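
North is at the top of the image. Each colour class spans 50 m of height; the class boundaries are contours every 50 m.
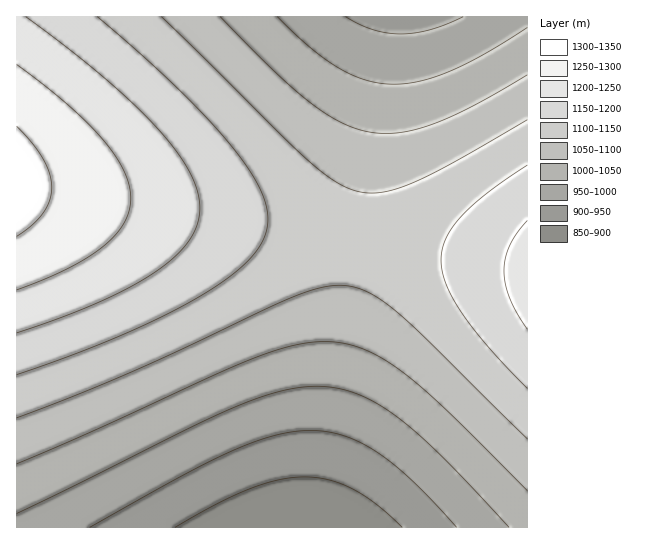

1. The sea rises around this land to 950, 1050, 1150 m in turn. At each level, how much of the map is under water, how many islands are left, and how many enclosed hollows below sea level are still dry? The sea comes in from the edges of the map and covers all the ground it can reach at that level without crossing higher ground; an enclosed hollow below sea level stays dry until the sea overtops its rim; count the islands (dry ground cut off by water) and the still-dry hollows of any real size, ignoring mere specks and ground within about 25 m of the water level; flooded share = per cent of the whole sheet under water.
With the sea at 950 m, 9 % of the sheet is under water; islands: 0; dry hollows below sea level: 0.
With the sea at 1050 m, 35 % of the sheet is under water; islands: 0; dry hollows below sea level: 0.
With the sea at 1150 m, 71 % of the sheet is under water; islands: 0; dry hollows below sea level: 0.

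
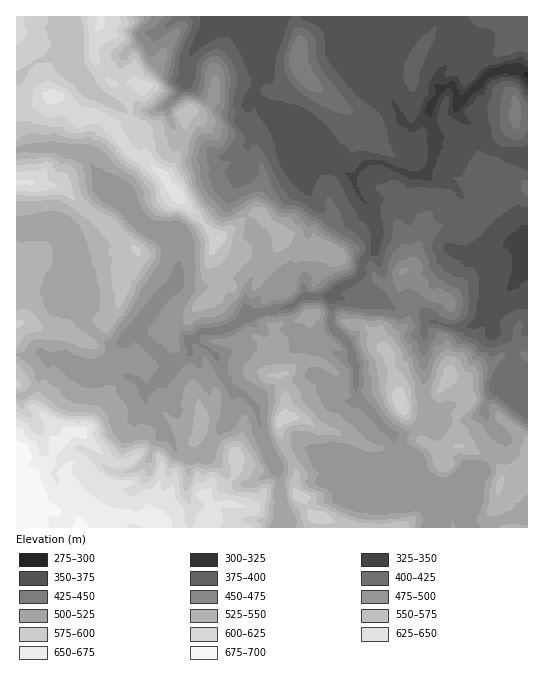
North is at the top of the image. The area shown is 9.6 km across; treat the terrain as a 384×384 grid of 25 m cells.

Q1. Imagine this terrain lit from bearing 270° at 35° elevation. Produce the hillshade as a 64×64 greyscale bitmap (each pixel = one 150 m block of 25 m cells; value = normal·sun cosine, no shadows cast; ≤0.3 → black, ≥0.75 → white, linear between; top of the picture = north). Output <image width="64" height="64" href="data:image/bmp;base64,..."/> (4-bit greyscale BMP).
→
<image width="64" height="64" href="data:image/bmp;base64,Qk12CAAAAAAAAHYAAAAoAAAAQAAAAEAAAAABAAQAAAAAAAAIAAATCwAAEwsAABAAAAAAAAAAAAAAABEREQAiIiIAMzMzAERERABVVVUAZmZmAHd3dwCIiIgAmZmZAKqqqgC7u7sAzMzMAN3d3QDu7u4A////AJmYiaqYiImaqYd4uod4h0NpzcqZl3iJqWRHmpiruqmYiImYmpmIiZmpiGi6h3iHU0neynZWeImZmGeamKzKmIiImZiKqIiZmpmIZ6uYmZcxS92nZGeJmZmZmJmZrNuYiImYeJqHiJiamYdpyoiYh1JM+2RGeZmZmZmZmZmr3ZiImZd5qYiIiJqpllvaZneJg07oVVaJmZmZmZmZmavtmIiZhnqYiZiId6qXStqGZnmmbcVGiJmZmZmZmpmZm96omJl2ipiYdXmXrJdIuoeYZmadx1Z4mZmZmZmruHiazsmZiId5mIZYl2islleYmspmRJ7HV4mZmZmZqrzJVYnNuqqHeYipZpmJc5xTaJq92mQ2vaZ4iZmZmZmavclmiaqavHZpl3iJhVm2Z0Wqmc7ZQ0ncdoiJmaqYeavMuYiIiIrMdmm4eJhDR6lmebuIrMhUa+pnmZmaqYiKvMqaqXZ4msxWi7qZdBJYmYebu6d5unWO6GiqmZh3iIrMqJu4d3ibu1WMuplzAmiZiKurt1erhq/naKmId4h4rLmZrLh3eLt1Z7yWeHQleImKuqy4ZpuWv/p3ZXiIh3vdpmmruGaLpjKbx0V4h3eIiJupvLhmioe/+3ZWeIh3rv6DWKu5U5xiR8uFV4iZiIiIqpq8qHd5ib7rdneIh4ve/WJZqaqDV0WJqpd3iJmYiHeqmruYh2iqvdp2d4iHnd77U3u5iYMEeJlmiHh4mZmId5qru4iWeru8ynd4iYWd7tpjfMmIcgSJmGVoiHiJmYiJiKu6iIesu8uYZ4mZhJ7tyWRs64diBImZZWiYiJmZmZqHi8qJeMy8y6hVial0nt25VGzshmQkeZlWeIiZmZmZmYd5upl5y7uqmYeJl1W/7adTbOyFVUV4qneImaqpiImZd5mJuXrLu6qYmZh2aN/clURs64ZEaJiqVnmZq6hmeZiKuWeZu6qrqpiJmIho79t0M2zadkRpqqpmiZqqhmZomaqoV7uqqrqqmImZhWz+yWM1e8lUZnm7qXeJmZhpp0aKqqh3eJm8uqqYmZhFzcy4ZUR7p1Z4ibyoh3eJh5u4RXmqqqhnh3m8ypmaljr8qZhWdUeZh3mZu6iIZ4mIq7pkWJqqy4iHVHu6qrumOdl3h2iXaLuFVoq7qZh3iYiru5RGiqrNuYdTapeJzbYnqHiZm6iKu4RFeaqpmIiImau7pjV5qr3bhmRqqYZYl2iqqqq7mKqpdEV4maqIiIiZq7y3RHiZrNyodXmKqESHV7uqmruZqZhlVniZmYiIiJmrvLhUaIms3LmHeYipZqhDabuqu6mHd3dmeJmZmYiIiau8uXRGiazcqIh4mJl3qnVUa7rNmHZniHd4mZmZmIiJq7u6hUV4rO2oh3iZiYiaqGIpqu2nZWeIiIiZmZmYiIq7u7qnQ1is7qeIh5mImZmqcQab3KllV4iIiZmZmZmImru7u6dDWKzvt3iHipeJqqlSI3zbqXVXiIiZmZmZmYiau7u6hUV4nO/XVoibuGiahkREa9uphmiZiIiZmZmZiZq7u6dEaJms/8dFeJu5ZohUVmZ725qXeJmIeImZmZmZmru6c0eZmb38h3Z5qpdmdUZ3d4vbmqiImZh3iJmZmZmru6dEebqZzbZGmZqod2VVaHd3nMqaqYmZmYd4mZmZmry4ZVac3bm6UiWcy5VGdEeZd3esuaqpiJmZmHeJmYiaunRWib3u25QBRpvLdDV2ebl3eLuqqpmYiZqqmJqpiIqWRGiavf/bYAJWirp1VnebqHaKuqqZmZiJqqqaqpmIiGQ1iZrN79kwA1eJqpZWeKuodpuqmZmZmZqqqZqrmYd3ZUaJq87utiAUZ4iallaJqqh3q6mYeJq6qaqqqqqpl2d1R5q8zutzIjVniJumV4mamHiaqXeZisqZqqqZiJmpZnZoq83cpmUyRWiIipVomZmImoiZq6lou6mqqYiImZl3eJq87rl1aFM1Z5mJhniZmIqqiZqpmXesqqmZiIiImZmZqr3siHV4dDWHV5mHiJmJqqqZqYiZdqyqmZmZmHiZmpmavch5hniFR4ZFeIeJmJqqqqqYiJl2rLqZmrqYiZmauYq8lnmGaKdnZERph4mJqqqqqZh4iYesqYmsy5eZqpq6map2iXZZyGdTFImIiZqqqqqZh3eJicuIq7zcl5qqmaqoh3iGVo3YZSE1eIiZmaqqqZh3d6hpyXrLvNyXqrqZmIh3mYVDjtpTMzR5iamaq6qYd4h5uVfJa8u8zJary6hmeImqmFEYyViUFHmamaq7qHd4iIq5VbpozLzMhKvLl1aJq6mpYwBIvbQkeaqau7qHZ4iIqql1eZib3ctRq7qHeJrLmalwAErutTRomqvMqGZniJqqqXV5rHfNuUGaqYiJq7mKliACWu+2NGiavduGZniImqqpdoqrhGqoZZmpiIm7qImTFEFJ7rZFeJrO2mVniZmaqqmHebqXZniriJmZmsuGaZEoYTjNplZ5ms7YVWiZmZmaqoiJmqmYd4qYiImay3ZXclpzJqyoZ4mZvtlVaJmZmZqqmImZqqqpiYiIiZrch2MTepUkiqmImZmt6mVomZmZmaqpiZmZqqqZd3iJit2YYQN5uTNpmZmZmazaZniZmZmZmqmZmZmqqphmeJmK7ZdSAWeac1iZmZmZm8l3iZmZmZmZqpmZmpmqmHeIiIvtp2UhNWeGWJmZmZmaqIiZmZmZmZmqmZmqqZmY"/>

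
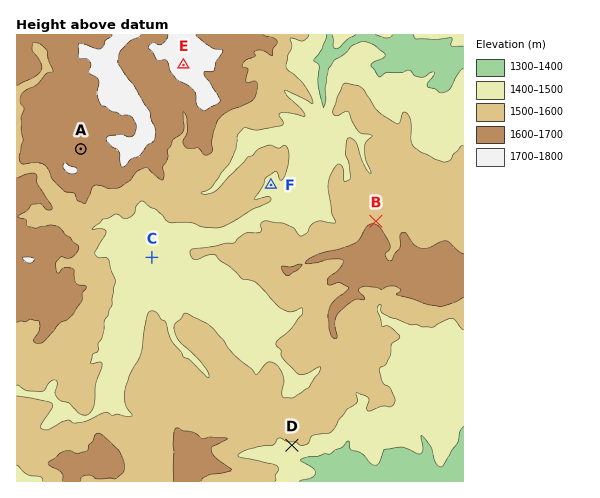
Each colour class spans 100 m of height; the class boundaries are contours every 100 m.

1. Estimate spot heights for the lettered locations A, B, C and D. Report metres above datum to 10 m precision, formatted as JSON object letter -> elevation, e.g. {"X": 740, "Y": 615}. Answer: {"A": 1660, "B": 1580, "C": 1460, "D": 1480}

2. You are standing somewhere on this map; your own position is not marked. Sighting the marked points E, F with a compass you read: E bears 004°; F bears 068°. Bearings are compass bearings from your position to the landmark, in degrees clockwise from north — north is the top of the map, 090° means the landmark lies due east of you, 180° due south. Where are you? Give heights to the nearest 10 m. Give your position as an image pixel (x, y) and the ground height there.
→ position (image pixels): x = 172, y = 225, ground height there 1500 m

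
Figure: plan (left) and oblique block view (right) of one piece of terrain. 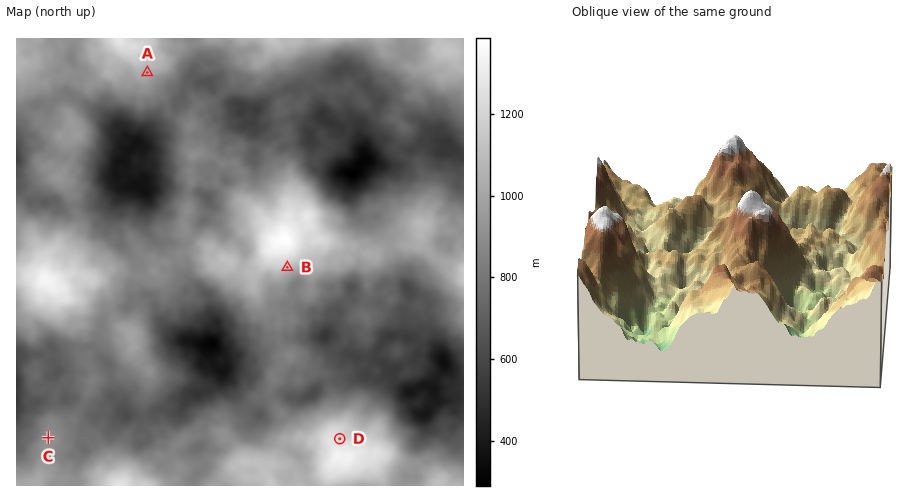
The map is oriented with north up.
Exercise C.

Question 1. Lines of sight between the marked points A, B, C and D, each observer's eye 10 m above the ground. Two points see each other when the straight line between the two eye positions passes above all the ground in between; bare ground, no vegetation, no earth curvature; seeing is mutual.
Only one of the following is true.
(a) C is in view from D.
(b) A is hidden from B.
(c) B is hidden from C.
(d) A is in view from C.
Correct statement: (b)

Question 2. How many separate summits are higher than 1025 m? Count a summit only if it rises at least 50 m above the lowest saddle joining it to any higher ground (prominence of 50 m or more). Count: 6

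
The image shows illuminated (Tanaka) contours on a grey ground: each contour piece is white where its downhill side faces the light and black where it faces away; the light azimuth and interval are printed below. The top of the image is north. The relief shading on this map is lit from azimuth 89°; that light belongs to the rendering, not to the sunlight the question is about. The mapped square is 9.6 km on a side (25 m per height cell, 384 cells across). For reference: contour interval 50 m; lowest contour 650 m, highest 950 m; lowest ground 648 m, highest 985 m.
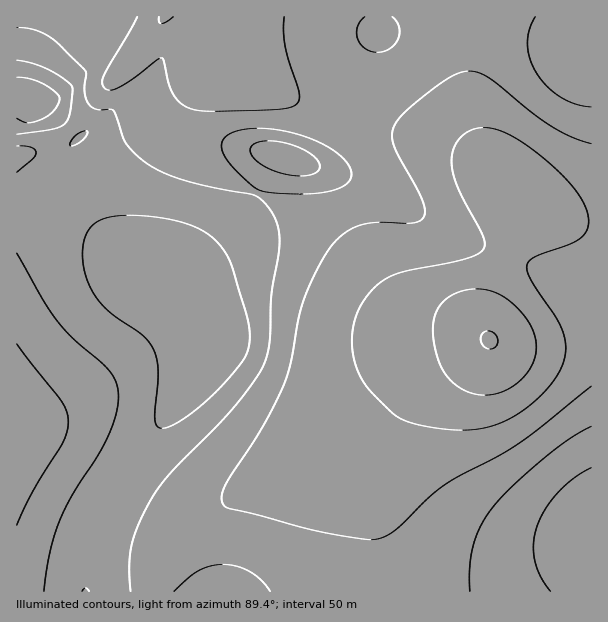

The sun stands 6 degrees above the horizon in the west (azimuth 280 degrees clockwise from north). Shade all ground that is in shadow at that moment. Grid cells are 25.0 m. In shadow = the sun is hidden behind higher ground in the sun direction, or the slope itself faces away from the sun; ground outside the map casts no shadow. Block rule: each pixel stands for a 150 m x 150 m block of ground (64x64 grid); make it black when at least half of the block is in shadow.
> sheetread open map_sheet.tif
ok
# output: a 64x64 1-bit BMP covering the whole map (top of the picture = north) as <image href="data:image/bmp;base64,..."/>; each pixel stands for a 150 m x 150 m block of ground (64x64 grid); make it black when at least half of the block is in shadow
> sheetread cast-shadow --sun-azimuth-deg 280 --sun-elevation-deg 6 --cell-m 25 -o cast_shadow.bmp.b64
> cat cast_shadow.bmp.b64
<image width="64" height="64" href="data:image/bmp;base64,Qk0+AgAAAAAAAD4AAAAoAAAAQAAAAEAAAAABAAEAAAAAAAACAAATCwAAEwsAAAIAAAAAAAAA////AAAAAAAAAAAAAAAAAAAAAAAAAAAAAAAAAAAAAAAAAAAAAAAAAAAAAAAAAAAAAAAAAAAAAAAAAAAAAAAAAAAAAAAAAAAAAAAAAAAAAAAAAAAAAAAAAAAAAAAAAAAAAAAAAAAAAAAAAAAAAAAAAAAAAAAAAAAAAAAAAAAAAAAAAAAAAAAAAAAAAAAAAAAAAAAAAAAAAAAAAAAAAAAAAAAAAAAAAAAAAAADwAAAAAAAAAHwAAAAAAAAAfwAAAAAAAAB/wAAAAAAAAD/wAAAAAAAAP/gAAAAAAAA/+AAAAAAAAD/4AAAAAAAAH/AAAAAAAAAf4AAAAAAAAB/AAAAAAAAAD4AAAAAAAAAAAAAAAAAAAAAAAAAAAAAAAAAAAAAAAAAAAAAAAAAAAAAAAAAAAAAAAAAAAAAAAAAAAAAAAAAAAAAAAAAAAAAAAAAAAAAAAAAAAAAAAAAAAAAAAAAAAAAAAAAAAAAAAAAAAAAAAAAAAAAAAAAAAAAAAAAAAAAAAAAAAAAAAAAAAAAAAAAAAAAAAAAAAAAAAAAAAAAAABwQAAAAAAAAD/wAAAAAAAAH/AAAAAAAAAP8AAAAAAAAAfwAAAAAAAAA/AAAAAAAAAB8AAAAAAAAAB4AAAAAAAAADwAAAAAAAAAHgAAAAAAAAAeAAAAAAAAAA8AAAAAAAAABwAAAAAAAA=="/>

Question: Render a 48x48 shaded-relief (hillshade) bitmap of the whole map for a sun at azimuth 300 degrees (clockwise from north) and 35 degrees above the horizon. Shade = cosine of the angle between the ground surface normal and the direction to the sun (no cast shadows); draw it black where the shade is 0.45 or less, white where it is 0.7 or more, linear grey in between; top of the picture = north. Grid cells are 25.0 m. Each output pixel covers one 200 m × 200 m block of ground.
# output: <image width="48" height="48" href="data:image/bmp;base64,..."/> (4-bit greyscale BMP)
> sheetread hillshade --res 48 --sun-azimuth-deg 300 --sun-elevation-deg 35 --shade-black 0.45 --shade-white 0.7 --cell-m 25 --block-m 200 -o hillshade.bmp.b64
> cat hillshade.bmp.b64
<image width="48" height="48" href="data:image/bmp;base64,Qk32BAAAAAAAAHYAAAAoAAAAMAAAADAAAAABAAQAAAAAAIAEAAATCwAAEwsAABAAAAAAAAAAAAAAABEREQAiIiIAMzMzAERERABVVVUAZmZmAHd3dwCIiIgAmZmZAKqqqgC7u7sAzMzMAN3d3QDu7u4A////ALvMqGREWLvMuYZmZ3iIiIiJmZmZmZiIiLvMqGREV6u7uod3d4iIiIiZmZmZmZmIiLvMuWREVoqrqYh3d4iIiIiZmZmZmZmYiLvMuXUzRXmamYiIiIiIiImZmZqqqpmZiKvMunVDRWeJmYiIiIiIiImZmaqqqqqZmKvMyoZDNFZ4iIiIiIiIiImZmqqqqqqpmavMy5dTNEVneIiIiIiIiImZmqqqu7qqmaq8zKhkM0Vmd3eIiIiIiImZmqqru7uqqZq8zLl1QzRWZ3d3d4iIiImZmqqru7u7qpmrzMqGQzNFVnd3d3eIiImZmqq7u8u7qpmrzMuoZDM0VWZ3d3d4iIiZmaq7vMzLuomavMy5dTMjRFZnd3d3iIiJmaqrvMzMu4iZq8y6hkMiNEVmZ3d3d4iImZqrzMzMu4iJqrzLqGQiIzRWZnd3d3iIiZmrvN3My4iJmqvLuXUyIiNFZmd3d3eIiImrvN3cy4iImaq7updDIRI0VmZ3d3d3eIiavN3cy4iIiZqru6hkIREjRWZnd3d3d3iavN3cy4iIiImaq6l1MRESRVZnd3dmZneJvN3cy4iIiIiZqqmGQhABNFZmd3dmZmeJrM3Mu4iIiIiJmaqXUxABJFVmd3ZmVVZ4q8zMu5iIiIiIiZmYZCEBI0VmZ3ZlVVVom7y7qpmYiIiIiJmZdTERI0VWZmZlVEVnmru6qZmZiIiHiImZdkIiI0VWZmZVREVXiaqqmZmZmYiIeIiIdkMiM0RVZmZVRERWiZqZiJmZmZiIh4iIdlQzM0RVZmZVRERWeJmZiJmZmZmIh3d3ZlQzM0RFVmVVRERWeJmZiJmZmZmYiHd3ZlREM0RFVVVVVERWeJmZiJmZmZmYiId3ZlVERERFVVZVVEVWeJmZmJmZmZmZiId3dmVVRERVVWZlVVVWeJmZmZmZmZmZmIh3d2ZlVVVVVmZmVVVWeJmZmYiJmZmZmIiId3ZmVVVVVmZmZVVWeJmZmYiIiIiJmIiIiHd2ZlVVVmZmZVVWeJmZmYiIiIiIiIiIiId2ZVRFVmZmZVVWeJmZmZiIiIiIiIiIiIh2VEM0RWZmVVVWeImZiLqId3d3iIiIiIh2QzM0RWZmVUVWeIiIiN2od3d3d4iImZmHZUNEVmZmVUVWd4iIh5vKZVZnd3iJqruph2VmZmZlVVVWd4iIdyR6lURWd3iavM3LmId3d3ZlVVVWd4iHdwAUeFRWZ3iavMzLqZiId2ZlVVVmd4h3dkEAJoZWZ3iJqru6qZiId2ZlVVVmd4h3ZnYgAnqGZneImZmZmYiHd2ZVVVZneIiHZohiADnJdmd3iIiYiIiHdmZVVVZniIiHdph2MAWslmZ3d4iIiIiHdmVVVWZ3iZmId5mHZBFayWZ3d4iIiIiId2VVVWZ4iZmYh5mHd0AWvId3d4iIiZmIh2VVVWd4maqZiJiHd2QBfMh3d4iImZmZh3ZVVmd4mqqpmIiHd3ZAKMt3eIiJmZmZmHZmZmeImqqqmYiHd3diBa2XeIiJmZmZmHdmZmeImqqqmQ=="/>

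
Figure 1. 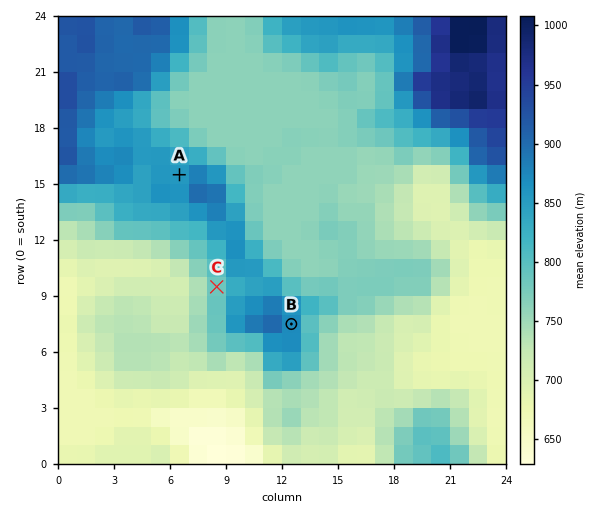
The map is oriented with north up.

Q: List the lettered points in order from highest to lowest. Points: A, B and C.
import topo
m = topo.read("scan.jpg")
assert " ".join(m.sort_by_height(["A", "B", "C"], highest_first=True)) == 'B A C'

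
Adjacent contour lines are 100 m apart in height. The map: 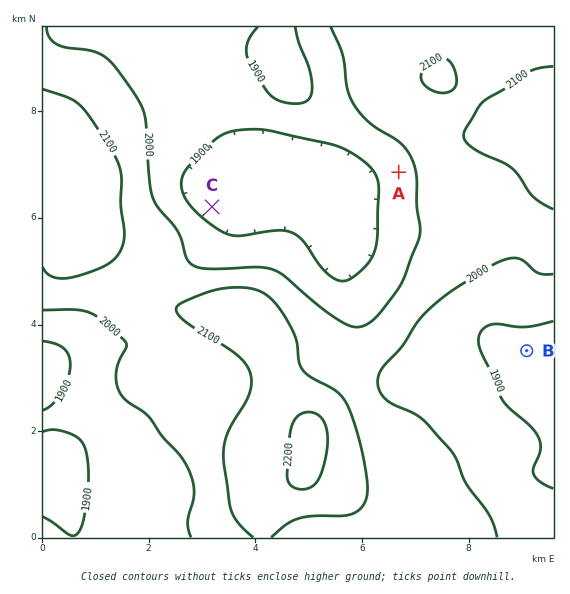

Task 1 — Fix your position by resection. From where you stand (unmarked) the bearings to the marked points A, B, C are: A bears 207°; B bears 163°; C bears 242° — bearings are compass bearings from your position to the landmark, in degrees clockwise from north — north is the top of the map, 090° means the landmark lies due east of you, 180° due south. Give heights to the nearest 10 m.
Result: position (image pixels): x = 445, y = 83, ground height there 2110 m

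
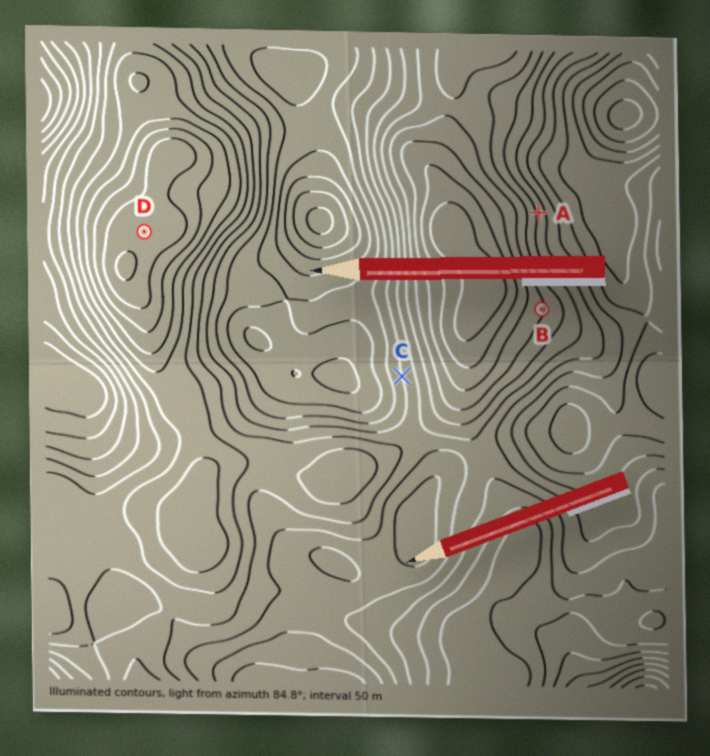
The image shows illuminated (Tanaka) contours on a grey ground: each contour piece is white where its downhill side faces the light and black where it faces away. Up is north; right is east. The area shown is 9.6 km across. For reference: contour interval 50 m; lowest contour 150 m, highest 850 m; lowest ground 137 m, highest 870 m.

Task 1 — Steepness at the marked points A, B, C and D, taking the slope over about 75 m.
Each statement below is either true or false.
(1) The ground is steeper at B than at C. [false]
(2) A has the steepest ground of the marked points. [true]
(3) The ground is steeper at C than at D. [true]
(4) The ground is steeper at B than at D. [true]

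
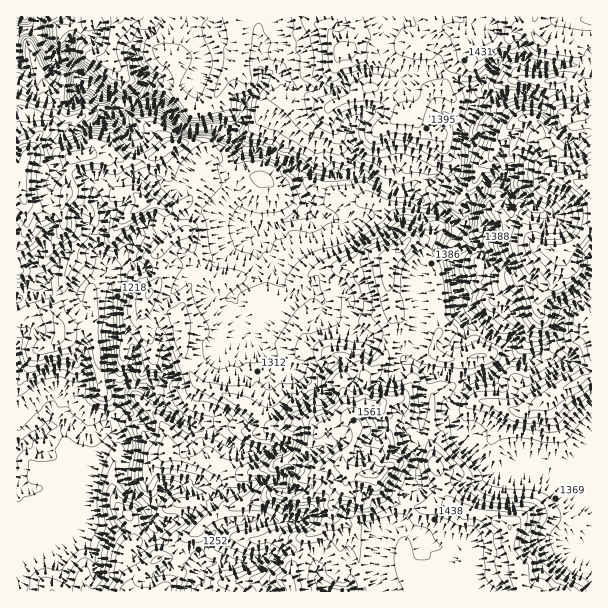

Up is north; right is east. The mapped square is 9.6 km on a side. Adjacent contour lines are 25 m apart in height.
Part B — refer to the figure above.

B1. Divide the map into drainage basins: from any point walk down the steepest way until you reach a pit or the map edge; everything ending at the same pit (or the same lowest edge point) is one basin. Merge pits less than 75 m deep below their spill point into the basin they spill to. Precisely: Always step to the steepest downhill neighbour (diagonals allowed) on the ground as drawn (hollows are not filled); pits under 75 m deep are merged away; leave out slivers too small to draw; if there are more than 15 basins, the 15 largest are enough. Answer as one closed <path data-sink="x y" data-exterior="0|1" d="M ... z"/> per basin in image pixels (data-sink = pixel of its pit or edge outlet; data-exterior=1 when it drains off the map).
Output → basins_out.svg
<path data-sink="17 32" data-exterior="1" d="M591 16l-575 1 0 220 7-1 3-6-2-30 5 5 9 3 21-2 3-2 5-10 3-33 4-4 6-1 13-2 14 4 7 9 1 21 5 6 15 0 8 10 13 0 8 5-1 15 9 15-15 15 5 13 0 8-14 19-2 11 10 7 17 1 7 4 4 42 12 24 8 5 39 15 30 24 24-6 12 0 6 3 5 6 10-6 11 0 11-8 4 10 0 9-6 14-10 15 10 10-6 12-10 12-3 9 1 6 15 10 7 10 6 36 6 23 226-1z"/><path data-sink="17 447" data-exterior="1" d="M93 154l-19 3-4 4-3 33-5 11-24 3-13-5 1 27-3 6-7 3 0 352 274 1 0-22 16-18 1-16 8-4 15-16 2-15 12-15 6-12-10-10 10-15 6-14 0-9-4-10-11 8-11 0-10 6-5-6-6-3-12 0-24 6-30-24-39-15-8-5-12-24-4-42-7-4-17-1-10-7 2-11 14-19 0-8-5-13 15-15-9-15 1-15-8-5-13 0-8-10-15 0-5-6-1-21-7-9z"/><path data-sink="329 591" data-exterior="1" d="M332 508l-2 8-6 8-18 15 0 13-16 18-1 14 2 8 75-1-12-58-7-10-15-10z"/>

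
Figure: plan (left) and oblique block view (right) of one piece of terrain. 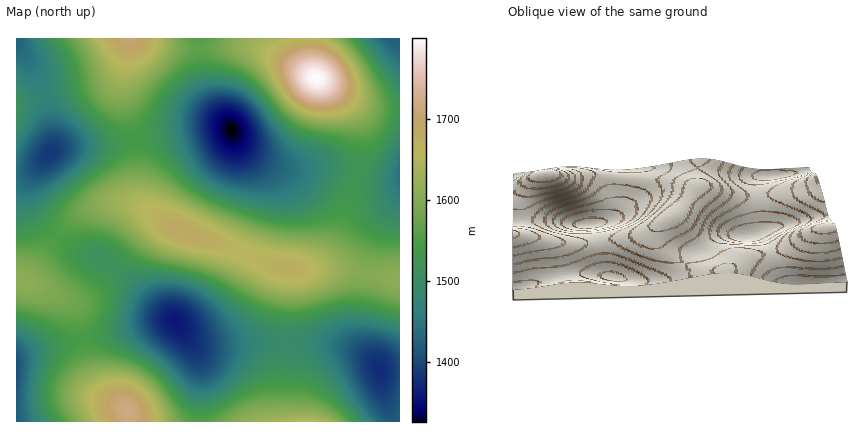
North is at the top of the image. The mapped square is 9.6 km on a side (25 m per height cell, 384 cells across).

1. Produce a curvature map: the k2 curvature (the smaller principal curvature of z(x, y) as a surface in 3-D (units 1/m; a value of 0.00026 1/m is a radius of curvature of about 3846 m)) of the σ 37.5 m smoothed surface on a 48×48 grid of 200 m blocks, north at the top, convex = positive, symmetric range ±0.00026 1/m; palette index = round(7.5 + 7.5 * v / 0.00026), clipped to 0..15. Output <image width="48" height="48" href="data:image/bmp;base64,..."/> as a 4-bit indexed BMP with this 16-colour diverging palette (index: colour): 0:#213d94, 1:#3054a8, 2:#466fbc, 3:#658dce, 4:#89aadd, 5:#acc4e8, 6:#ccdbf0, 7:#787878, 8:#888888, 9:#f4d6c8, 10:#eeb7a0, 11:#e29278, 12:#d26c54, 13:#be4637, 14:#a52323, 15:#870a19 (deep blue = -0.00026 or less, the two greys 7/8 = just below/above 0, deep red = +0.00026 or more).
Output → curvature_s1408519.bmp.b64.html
<image width="48" height="48" href="data:image/bmp;base64,Qk32BAAAAAAAAHYAAAAoAAAAMAAAADAAAAABAAQAAAAAAIAEAAATCwAAEwsAABAAAAAAAAAAlD0hAKhUMAC8b0YAzo1lAN2qiQDoxKwA8NvMAHh4eACIiIgAyNb0AKC37gB4kuIAVGzSADdGvgAjI6UAGQqHAAJGeId4mrzMuWQhEkaJqYZURFVURDIAABNXiYh4mrzcuXQQATaJqpdlRENERDIAACRompiIir3dynQQATV4iHdlRENERDIAADV5qpiIirzdynQgADVmZmZlVEREVEIAADV5qpiIiazMunQgACRFVWZmZVVVVUIQATV4iYh3eJqqmFMQASNEVVZmZmZmZUIQATRWZ3ZmZneIdkIAATM0RVZmZmZmVDIREiM0RERENEVWVDEAAjRERVVmZmZVQyIRIiIiIzIiIiI0QyEAEkVURVVVVVREMiESIiIiIiIhEQESMiEBI1VVRERDMzMyIRESIjIiIzMiERARIhERJFZVRDMyIiIiEREiM0RERFVEMyEREhESNFVUQzIiERESIiI0VGVVZnd3ZUMiIRESNEREMzIiIiIjMzRFZndmd4mZmHVDIRESIzMzMzMzRERFVVVmd4h3d4mqqYZTIRARIjM0RFVWZmZmVVVniIiHd4iamHZDEQAREjNFVneJmZh2VVVniJmId3iJh2QyEBEiIzRWeJmqqql2VVVniZmYd3d3ZUMhERI0REVneImqqqmHZVVniZqZh2ZlQyEREjRWVVZmd4iaqqmHZVVniZmYdlRDIhERI1Z3ZmZmd3iJqpmHZlVmeIh2VDIhEREjRXiId3ZmZneImZiHdmVmeHdlQzIRESNFaJmYh3d2Zmd4iIh3d2ZWZ2ZUQzIiI0VniaqZiHd3ZmZnd3ZmZ3ZVZmVVRERERFVomaqZiId3dmZmZVVVVmVUVVVVVVVVVVVniZmZiId3d2ZVRERFVVVURERVZmd3ZmZniJmIh3d3dlVEMzRFVWVUMyNFZ3iId3d3eIiHd3dmVEMzM0RVZmZUMhI0Z4iIiIiIiHd2ZmZUQzMzNEVWZ3ZlMhATVoiZmZmYiHZlVVRDMzMzRVZnd3dlMgABNXiJmZmZh2ZUREQzIzNEVVZnd3dmQgAAE2d3iIiIdmVEREMzMzREVVVmZmZmQxAAATRFVWZmZVVEREMzMzRERERFVVZlUyAAAAESIzRFVVVVVEMiMzMzMzIjNFVVVEIAAAAAESM0RVVVVTIiIiIiIhERI0VWZWQQAAAAARIzRVZmZTIREREREQAAEjVmdnUxEREREiM0RVZmVTIAAAAAARAAEjVniHUxEjRERERERVVVRDEAAAABEiIhEjV4mWQhEjVmZlVVVVVEMhAAAAASNEVDM0V4mGQhEkV5iHdlVURDIQAAABI0Z4h2VEVoh1MiI0aKqZh2VUQyEAAAASRnmryodVVmdkMiI0aKqph2ZVQyEQAAATaKzv7bl2VVVTIiI1aJmYh2ZVVDIhERETV63//9qGVURCEiNFaIiHd2ZmVUMyIiIiRpzv/+yXZEMhESNFZmZmZnd3ZUQzRDMiNYrf//2oZDIQASNFVVZmZ3iHZUREVVQzNGm+//24UyAAASNEVVVmeJmXVDNFVmZUNFes3cuXUgAAAjRVVmZ4iaqHUyM1Z4dlRFaJqZh2MQAAE0Vnd3iaq7qWQiI0aJmGVEVnd2ZUIAAA=="/>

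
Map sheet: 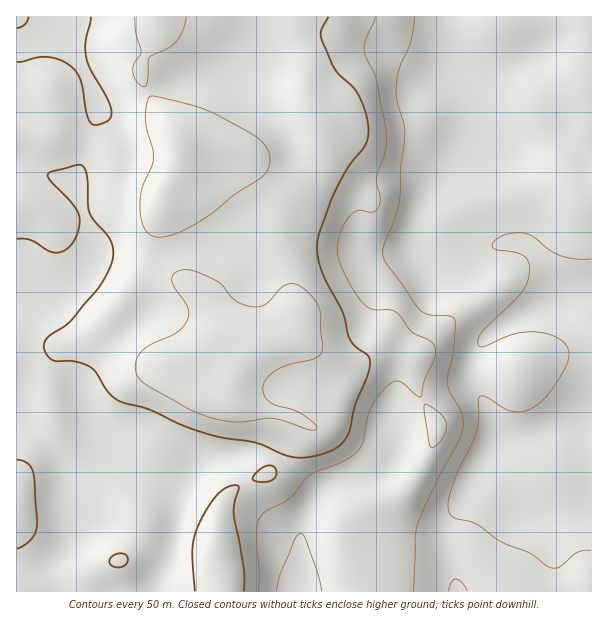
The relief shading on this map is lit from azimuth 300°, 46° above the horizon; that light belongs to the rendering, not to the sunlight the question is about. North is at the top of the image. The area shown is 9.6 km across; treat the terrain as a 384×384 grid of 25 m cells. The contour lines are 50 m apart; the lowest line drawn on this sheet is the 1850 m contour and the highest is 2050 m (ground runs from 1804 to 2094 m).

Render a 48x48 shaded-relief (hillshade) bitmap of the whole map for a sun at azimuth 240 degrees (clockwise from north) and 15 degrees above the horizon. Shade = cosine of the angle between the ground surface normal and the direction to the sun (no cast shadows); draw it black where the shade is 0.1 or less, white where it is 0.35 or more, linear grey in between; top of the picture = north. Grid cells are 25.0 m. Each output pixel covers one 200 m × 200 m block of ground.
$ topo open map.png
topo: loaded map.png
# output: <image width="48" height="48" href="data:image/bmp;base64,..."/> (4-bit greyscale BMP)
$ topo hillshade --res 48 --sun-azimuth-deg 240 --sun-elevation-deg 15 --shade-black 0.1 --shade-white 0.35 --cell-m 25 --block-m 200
<image width="48" height="48" href="data:image/bmp;base64,Qk32BAAAAAAAAHYAAAAoAAAAMAAAADAAAAABAAQAAAAAAIAEAAATCwAAEwsAABAAAAAAAAAAAAAAABEREQAiIiIAMzMzAERERABVVVUAZmZmAHd3dwCIiIgAmZmZAKqqqgC7u7sAzMzMAN3d3QDu7u4A////AIiImZq6ms3tyUAEis3cqZhlV5u7qZmaqoiImqu5ib3uyEAEis3cqYhlV6u6mYiaqoh4mruoeK3+xzAVis7bmYh1V6upiIiKqph4mqqYiK3+tiAmis7amYhlWKqYd3iJmZh3iaqqqIvupRFGis7KmZhlWJmGZ4iZmIZWiavMp3ndlSNXis3KmZl1V4h2eImZiGVXmrzLhmnNpkWJmbzKqqmFRnd3iZmZmFRXq7u5dmm8uHiqmKu6qqqFRGiImaqqmVVYq6qYd4m8uZq6h4q6maqWRFeZmqqqmWVoqpmImZqrupqpd5q6qZqoU0eJmqqpmWZomZmaqqqquqqpmru6qZqqdDWJqqqZiGZ4mZmru6mrzMzLzdyoiIm7lTRpqqmYiHiZmJq7uqrO7u7u7tuFVnm8tzJYqqmYd5mqiKvMu87//+7d3LljJHnNxyA4q6mIiKu5ibzc3v///cu7qYdjJHrdpQA5zLmIiby5is7u///9y6iIiHd1NIvcgwBb7bmImcy5m9////26qod4iIiGVXvKUQOd7KiImcy6rO/+7cqqqoeImZmHZXq5Uia925d4mbu6vN7ty6maqpiZqqmHZnm5Uzesuod3mbu7vMzcupmaqqmaqqh1ZniYUyWaqYdniaq7u7u7qZmqqqqZqYZEV3d3QiR5mXZniZmqu7uqqaqqqZmZmXUzV3ZUQzV5mHd3iZmau7qZqru6qYiJmXUyRnUyRWZ4iId4iZmau7qpq8y6mIiaqWMRNXUSV4iIiIiJmZqqq7u6rMy6mIiaqFEBNnQSaIiIiIiZmaqqqrzLu8upiImqlzECRmQkeZiZh3iaqqqqqqvMu6qYiImqljESVmM2iZmZiHiru6q6qqvdyqmYiZmqhjEjZ1RYmZmZmImru7u6mavey6mZmZqphkIleGRpqpmZmZq7u7u6maze26qZmaqphlQ2mWV5qpmZqqu8zLupibzu7LqZmaqph2VHqmRpqpmqqrvNzKqYibze7bmZmZqqmHZXqmNYqqqqq7zdzJiHirzN7amZmZqqmHZXmVJHmqqqq7zdy4d4mry97amJmZqpmHdmh0I2iZmZqrvLqYiZq7u73bqYmaqYiIh2dkNGiZmZqru6iKqqqrur3tuYmqqHaJmHdkNXiZmZqruph7y6mqqb7/uYmqllabqYdjJXiJmaqrupiMu5iJms//uImHVEe8uYdRFXiJmaqrupqqqYeJm+/9l3ZUNGrcqHYwFYh4maq7uqu5mYeJrP/qdVQzV6zbh2UgFXd3maq8uqu5qoeJvf63VERGeb3JdmQQFXd4mau7uqu6qYeKzvyGVVZ4mryoZmQQJnd4mqu7qquqqXeL3+p2d4iZqruoZlMRNneJmqq7qruqmIic79l3iZmZqquoZVMjVneJqqqqqrupmYms7bqZmZmZmquoZVRFd2eaq7uqq7u5mZq83Lu6mZmZmqqYdmVnh2eavMuqq8u5mZq8zMy5iIiImaqYiHZ4dmeazMuqq7u5mZqrzdy5iIiIiaqpmHZ4dVebzMuqqruw=="/>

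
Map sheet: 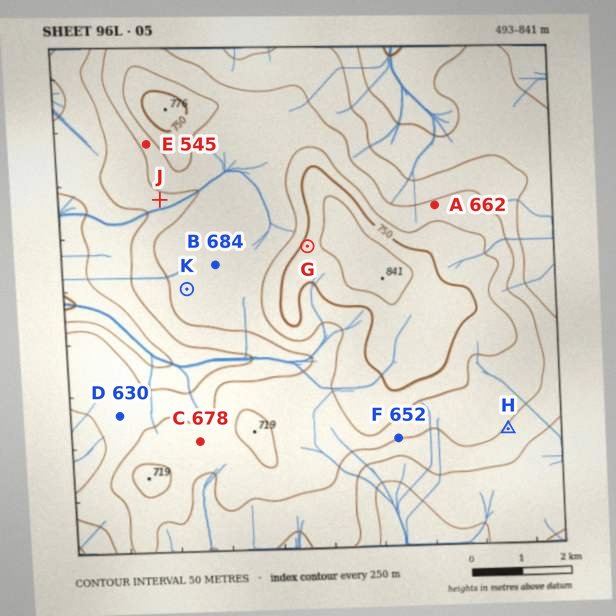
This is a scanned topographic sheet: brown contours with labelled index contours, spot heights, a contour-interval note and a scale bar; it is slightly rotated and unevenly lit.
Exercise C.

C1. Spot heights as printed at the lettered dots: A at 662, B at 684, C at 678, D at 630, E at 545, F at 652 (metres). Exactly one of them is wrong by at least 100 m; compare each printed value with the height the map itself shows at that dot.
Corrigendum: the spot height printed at E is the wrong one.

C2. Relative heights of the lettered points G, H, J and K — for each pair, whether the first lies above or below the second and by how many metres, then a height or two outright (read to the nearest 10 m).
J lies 140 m below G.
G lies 130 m above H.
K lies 100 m below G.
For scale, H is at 640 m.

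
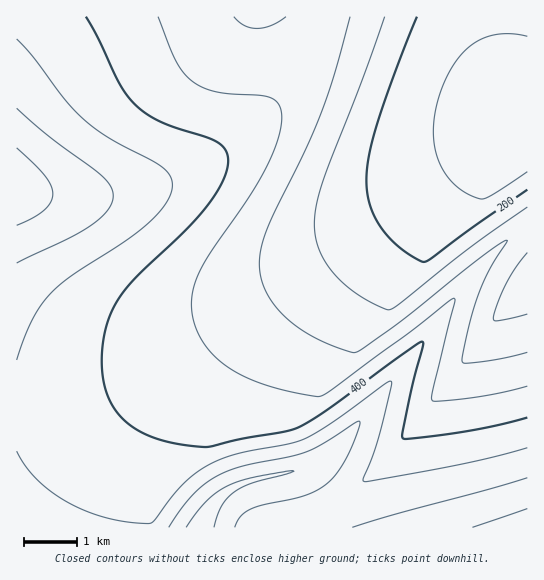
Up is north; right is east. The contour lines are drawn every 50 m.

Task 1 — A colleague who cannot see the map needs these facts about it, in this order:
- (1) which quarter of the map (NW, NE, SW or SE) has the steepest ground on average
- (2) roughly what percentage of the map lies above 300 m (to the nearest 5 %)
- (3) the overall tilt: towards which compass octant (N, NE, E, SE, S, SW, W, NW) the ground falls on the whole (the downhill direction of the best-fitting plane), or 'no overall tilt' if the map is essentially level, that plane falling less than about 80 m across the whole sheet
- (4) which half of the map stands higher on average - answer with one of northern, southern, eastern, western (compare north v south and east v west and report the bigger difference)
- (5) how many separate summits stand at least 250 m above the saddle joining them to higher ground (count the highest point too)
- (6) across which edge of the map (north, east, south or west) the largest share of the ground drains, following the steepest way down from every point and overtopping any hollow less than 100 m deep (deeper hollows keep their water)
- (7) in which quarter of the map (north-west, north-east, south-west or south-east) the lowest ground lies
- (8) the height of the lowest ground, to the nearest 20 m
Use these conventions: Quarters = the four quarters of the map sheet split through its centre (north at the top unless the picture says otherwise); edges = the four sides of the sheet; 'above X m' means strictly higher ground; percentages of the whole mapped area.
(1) Slopes are steepest in the south-east quarter.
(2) About 75 % of the map lies above 300 m.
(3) On the whole the ground falls towards the north-east.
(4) On average the western half of the map is the higher ground.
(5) Counting only tops that stand 250 m proud, the map has 1 summit.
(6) The largest share of the runoff leaves by the eastern edge.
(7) The lowest point lies in the north-east quarter of the map.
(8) About 140 m is the lowest elevation on the sheet.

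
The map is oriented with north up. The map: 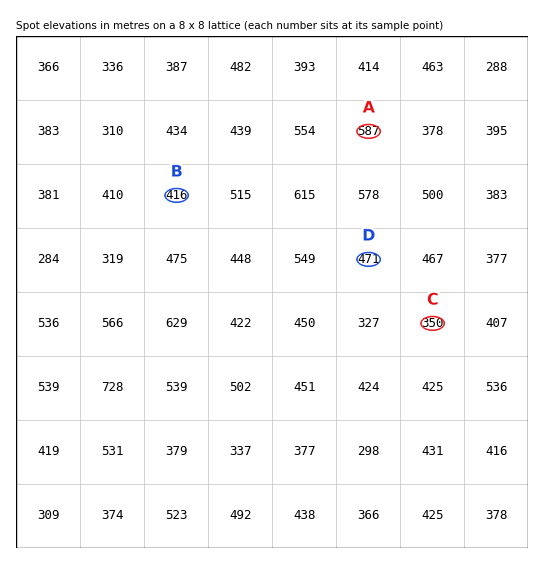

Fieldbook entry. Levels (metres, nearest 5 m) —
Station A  585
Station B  415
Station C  350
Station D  470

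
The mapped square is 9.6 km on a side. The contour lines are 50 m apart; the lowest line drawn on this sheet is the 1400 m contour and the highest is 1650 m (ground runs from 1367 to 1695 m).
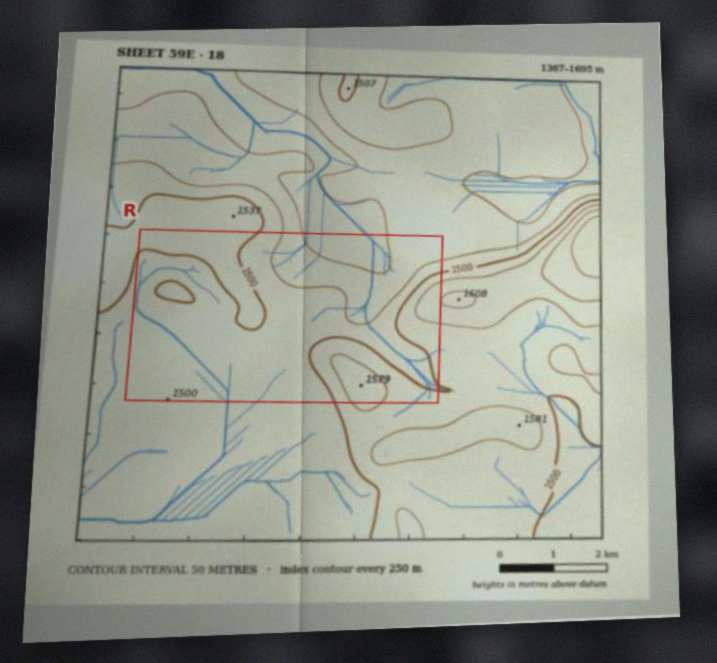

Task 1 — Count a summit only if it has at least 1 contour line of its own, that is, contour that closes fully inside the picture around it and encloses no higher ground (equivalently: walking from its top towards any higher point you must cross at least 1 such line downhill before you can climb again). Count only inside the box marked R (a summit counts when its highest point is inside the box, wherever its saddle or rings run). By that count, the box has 1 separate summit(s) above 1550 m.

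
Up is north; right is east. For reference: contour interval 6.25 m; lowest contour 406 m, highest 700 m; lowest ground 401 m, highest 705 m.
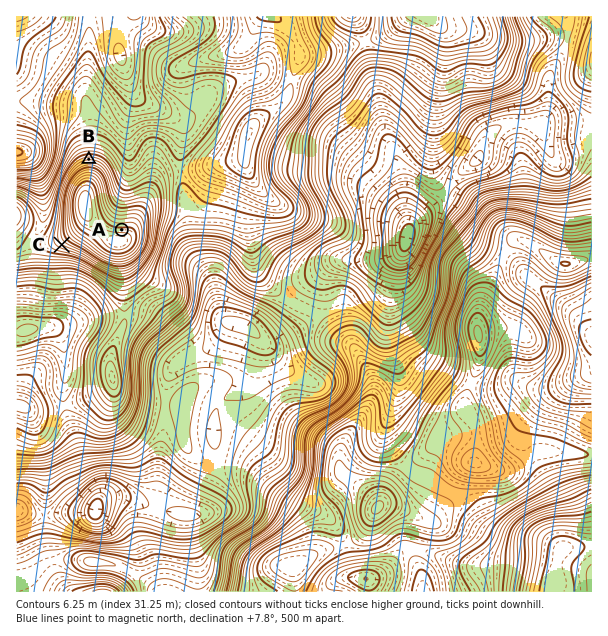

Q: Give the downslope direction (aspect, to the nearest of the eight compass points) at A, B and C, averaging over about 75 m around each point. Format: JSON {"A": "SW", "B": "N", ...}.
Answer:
{"A": "N", "B": "N", "C": "SW"}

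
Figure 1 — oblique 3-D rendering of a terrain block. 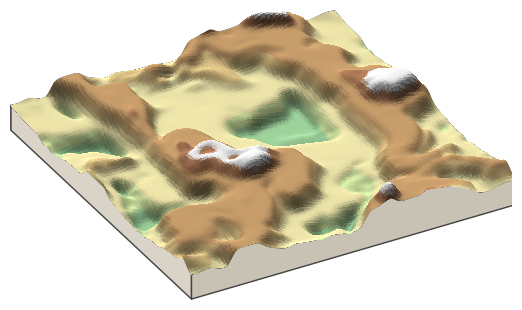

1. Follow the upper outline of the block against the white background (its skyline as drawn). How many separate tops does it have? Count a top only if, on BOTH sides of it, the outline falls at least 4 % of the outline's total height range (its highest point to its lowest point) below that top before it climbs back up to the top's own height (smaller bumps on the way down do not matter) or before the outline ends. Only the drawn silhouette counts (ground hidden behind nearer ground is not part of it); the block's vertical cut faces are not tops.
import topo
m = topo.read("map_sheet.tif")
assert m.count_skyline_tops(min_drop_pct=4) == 2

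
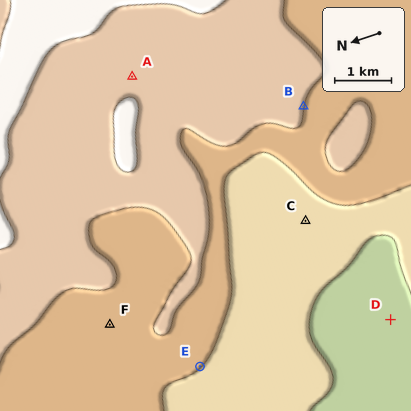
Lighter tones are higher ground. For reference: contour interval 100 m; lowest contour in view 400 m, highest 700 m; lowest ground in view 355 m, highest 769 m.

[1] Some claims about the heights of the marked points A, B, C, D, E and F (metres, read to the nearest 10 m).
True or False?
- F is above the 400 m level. True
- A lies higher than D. True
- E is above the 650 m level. False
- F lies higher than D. True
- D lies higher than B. False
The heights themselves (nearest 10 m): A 660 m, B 600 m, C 440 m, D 380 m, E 500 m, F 560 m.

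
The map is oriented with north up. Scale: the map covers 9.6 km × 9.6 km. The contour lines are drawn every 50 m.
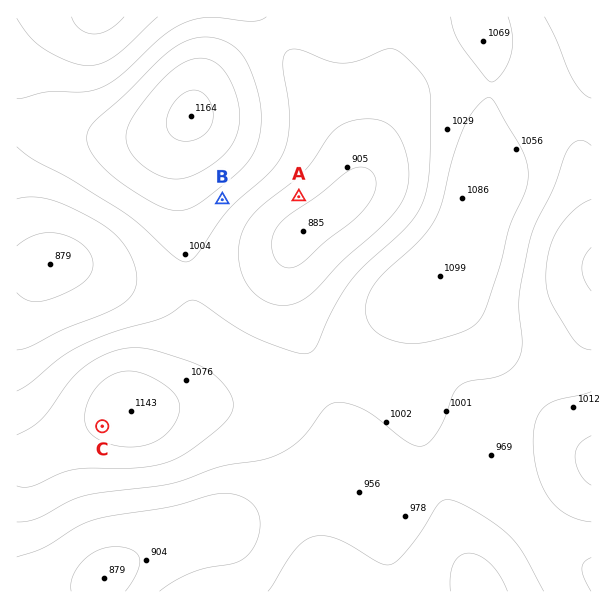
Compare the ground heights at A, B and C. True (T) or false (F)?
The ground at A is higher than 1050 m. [F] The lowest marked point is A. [T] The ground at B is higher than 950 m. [T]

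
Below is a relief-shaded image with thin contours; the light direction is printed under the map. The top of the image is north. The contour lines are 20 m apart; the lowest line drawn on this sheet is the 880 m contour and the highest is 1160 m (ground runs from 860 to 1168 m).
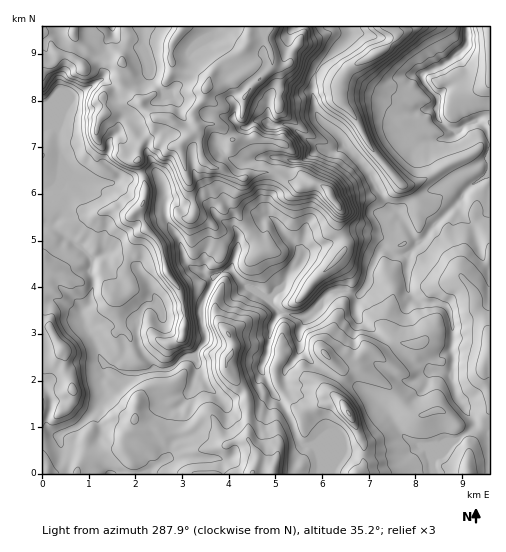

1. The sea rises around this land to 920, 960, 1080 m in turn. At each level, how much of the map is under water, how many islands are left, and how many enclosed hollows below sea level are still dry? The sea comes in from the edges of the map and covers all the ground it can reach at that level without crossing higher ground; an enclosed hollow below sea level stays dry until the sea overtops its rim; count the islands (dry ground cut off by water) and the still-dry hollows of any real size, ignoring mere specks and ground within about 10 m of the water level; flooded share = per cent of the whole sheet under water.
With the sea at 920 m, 8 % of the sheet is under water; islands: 0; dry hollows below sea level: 0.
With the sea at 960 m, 20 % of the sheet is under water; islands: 0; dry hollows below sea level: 0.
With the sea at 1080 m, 83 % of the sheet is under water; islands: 2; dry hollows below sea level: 0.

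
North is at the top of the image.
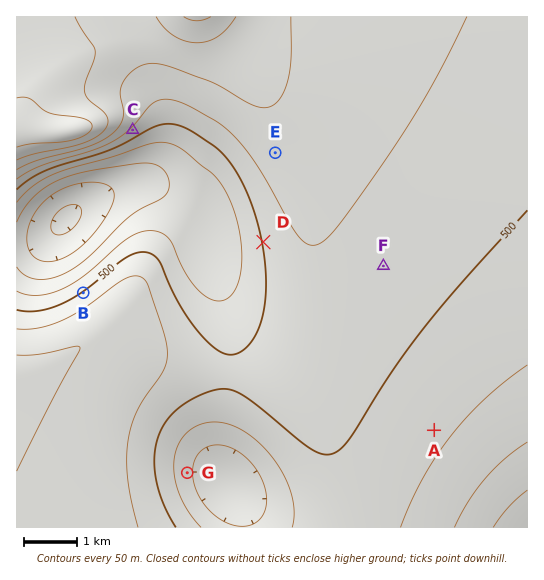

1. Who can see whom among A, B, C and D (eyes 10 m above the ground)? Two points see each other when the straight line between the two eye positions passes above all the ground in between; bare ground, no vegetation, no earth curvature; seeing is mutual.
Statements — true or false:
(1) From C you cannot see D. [false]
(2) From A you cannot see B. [true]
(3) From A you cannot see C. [true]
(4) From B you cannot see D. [true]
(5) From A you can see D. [false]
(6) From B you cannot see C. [false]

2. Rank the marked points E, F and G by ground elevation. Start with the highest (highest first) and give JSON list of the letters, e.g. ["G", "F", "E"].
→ ["E", "F", "G"]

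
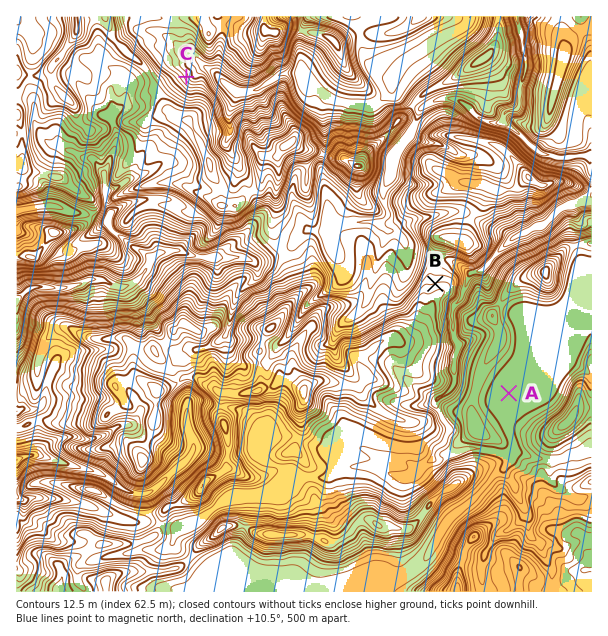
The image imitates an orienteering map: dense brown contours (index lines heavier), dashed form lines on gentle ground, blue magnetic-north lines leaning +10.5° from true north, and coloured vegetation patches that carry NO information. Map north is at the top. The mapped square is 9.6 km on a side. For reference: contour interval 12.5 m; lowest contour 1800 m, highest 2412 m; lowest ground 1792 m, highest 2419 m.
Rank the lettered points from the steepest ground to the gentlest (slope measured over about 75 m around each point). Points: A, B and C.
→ C B A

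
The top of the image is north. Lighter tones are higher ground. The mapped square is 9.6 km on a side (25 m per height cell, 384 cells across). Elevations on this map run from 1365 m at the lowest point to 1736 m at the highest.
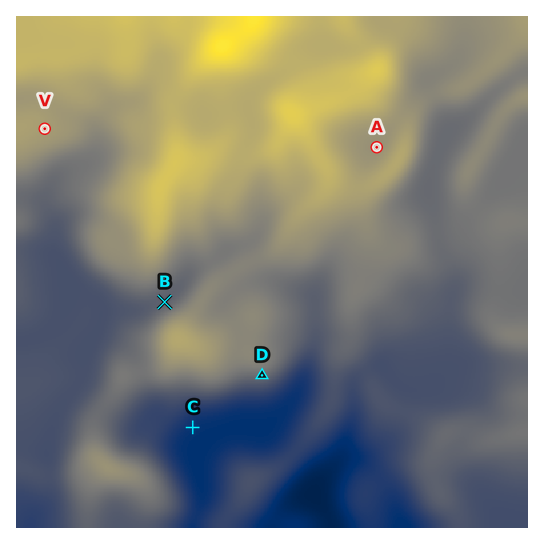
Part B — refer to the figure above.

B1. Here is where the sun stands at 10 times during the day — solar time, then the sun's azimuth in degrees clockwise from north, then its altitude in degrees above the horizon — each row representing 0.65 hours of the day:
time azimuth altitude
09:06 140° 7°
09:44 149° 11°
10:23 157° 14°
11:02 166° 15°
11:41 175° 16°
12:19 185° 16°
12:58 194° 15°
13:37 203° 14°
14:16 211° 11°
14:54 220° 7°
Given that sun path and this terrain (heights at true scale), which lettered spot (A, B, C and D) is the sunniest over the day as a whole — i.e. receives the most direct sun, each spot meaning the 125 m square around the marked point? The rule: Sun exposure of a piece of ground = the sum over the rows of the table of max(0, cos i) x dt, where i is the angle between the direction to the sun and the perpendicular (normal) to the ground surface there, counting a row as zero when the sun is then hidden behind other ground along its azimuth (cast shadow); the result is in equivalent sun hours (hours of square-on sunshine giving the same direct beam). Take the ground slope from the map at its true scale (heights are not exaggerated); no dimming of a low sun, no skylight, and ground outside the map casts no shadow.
D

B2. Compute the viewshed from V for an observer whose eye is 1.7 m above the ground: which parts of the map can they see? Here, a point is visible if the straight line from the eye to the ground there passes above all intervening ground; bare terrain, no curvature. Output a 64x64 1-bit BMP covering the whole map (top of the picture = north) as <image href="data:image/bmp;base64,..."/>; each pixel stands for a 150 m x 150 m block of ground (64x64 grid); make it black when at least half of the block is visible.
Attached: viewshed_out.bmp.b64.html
<image width="64" height="64" href="data:image/bmp;base64,Qk0+AgAAAAAAAD4AAAAoAAAAQAAAAEAAAAABAAEAAAAAAAACAAATCwAAEwsAAAIAAAAAAAAA////AAAAAAAAAAAAAAAAAAAAAAAAAAAAAAAAAAAAAAAAAAAAAAAAAAAAAAAAAAAAAABAAAAAAAA8AcAAAAAAAP8fgAAAAAAA//8AAAAAAAD//AAAAAAAAP/wAAAAAAAA//AAAAAAAAD/4AAAAAAAAP/gAAAAAAAA/+AAAAAAAAD/4AAAAAAAAP/wAAAAAAAA//gAAAAAAAD/+AAAAAAAAP//gAAAAAAA///AAAAAAAD//mAAAAAAAP/8YAAAAAAAP/hzAAAAAAAP8H4AAAAAAAPgPAAAAAAAAOAAAAAAAAAAAAAAAAAAAAAAAAAAAAAAAAAAAAAAAAAAAAAAAAAAAAAAAAAAAAAAAAAAAAAAAAAAAAAAAAAAAABnAAAAAAAAAP+AAAAAAAAA/4AAAAAAAAD/gAAAAAAAAP+AAAAAAAAAf4AAAAAAAAB/gAAAAAAAAH/AAAAAAAAAf8AAAAAAAAA/wAAAAAAAAB/gAAAAAAAAD/AAAAAAAAAP8AAAAAAAAA/wAAAAAABAD/AAAAAAAHwf8AAAAAAAPh/wAAAAAAAH/+AAQAAAAAf/4ABAAAAAD5/gAEAAAAAfD/gAAAAAAP4f/AAAAAAA//5/4AAAAAD//B/gAAAAAAH4D8AAAAAAABAHwAAAAAAAAAeAAAAAAAAIA4AAAAAAAAwBgAAAAAAAAADAAAAAAA=="/>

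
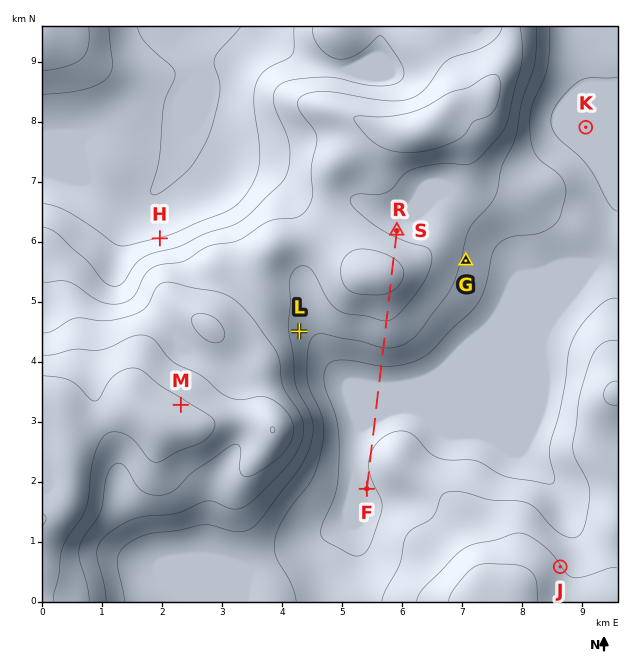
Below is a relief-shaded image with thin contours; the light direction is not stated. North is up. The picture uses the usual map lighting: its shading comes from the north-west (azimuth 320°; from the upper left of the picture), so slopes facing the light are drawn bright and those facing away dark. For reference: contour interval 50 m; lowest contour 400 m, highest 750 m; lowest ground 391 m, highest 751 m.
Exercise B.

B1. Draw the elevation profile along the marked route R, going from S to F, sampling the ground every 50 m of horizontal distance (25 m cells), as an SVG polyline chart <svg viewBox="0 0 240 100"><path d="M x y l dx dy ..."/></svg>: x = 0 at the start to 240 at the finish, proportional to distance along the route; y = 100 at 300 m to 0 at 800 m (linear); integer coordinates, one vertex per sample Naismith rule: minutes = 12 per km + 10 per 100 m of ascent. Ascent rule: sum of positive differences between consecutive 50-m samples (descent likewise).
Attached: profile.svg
<svg viewBox="0 0 240 100"><path d="M0 53l3-2 3-1 2-1 3-1 3-2 3-1 2-2 3-1 3-2 3-1 2-1 3-1 3 0 3-1 3 0 2 0 3 1 3 0 3 1 2 1 3 1 3 2 3 1 3 1 2 1 3 1 3 1 3 1 2 1 3 1 3 1 3 0 2 1 3 1 3 1 3 1 3 2 2 1 3 2 3 1 3 2 2 2 3 1 3 2 3 1 3 2 2 1 3 1 3 1 3 1 2 0 3 0 3 0 3 0 2 0 3 0 3 0 3 0 3 0 2 0 3 0 3 0 3 0 2 0 3 0 3 0 3-1 2 0 3-1 3-1 3 0 3-1 2 0 3-1 3 0 3 0 2 0 3 0 3 0 3 0 3 0 2 1 3 0 3 0 3 1 2 0 2 0"/></svg>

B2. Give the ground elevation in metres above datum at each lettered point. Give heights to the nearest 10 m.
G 490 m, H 450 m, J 550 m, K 400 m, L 530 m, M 710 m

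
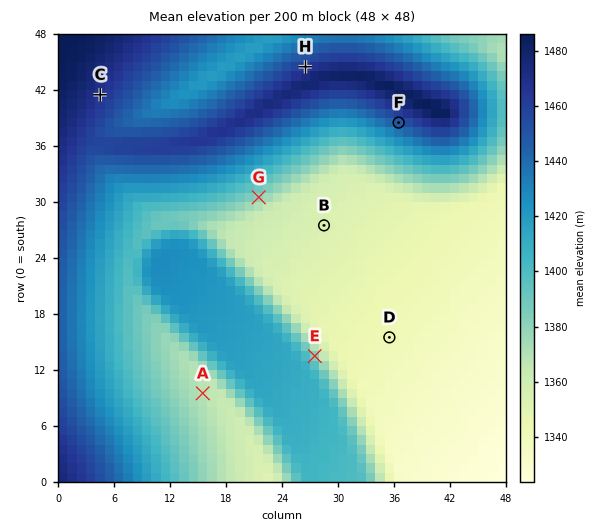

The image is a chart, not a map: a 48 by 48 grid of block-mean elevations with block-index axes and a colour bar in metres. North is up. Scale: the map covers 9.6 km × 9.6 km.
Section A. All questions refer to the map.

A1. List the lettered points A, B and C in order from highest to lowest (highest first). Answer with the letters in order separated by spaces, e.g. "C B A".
C A B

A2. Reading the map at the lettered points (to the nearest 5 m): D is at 1340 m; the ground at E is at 1385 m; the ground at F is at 1450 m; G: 1380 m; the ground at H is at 1460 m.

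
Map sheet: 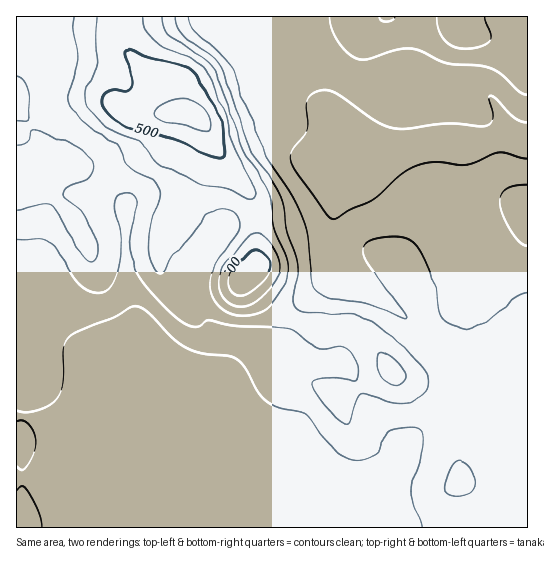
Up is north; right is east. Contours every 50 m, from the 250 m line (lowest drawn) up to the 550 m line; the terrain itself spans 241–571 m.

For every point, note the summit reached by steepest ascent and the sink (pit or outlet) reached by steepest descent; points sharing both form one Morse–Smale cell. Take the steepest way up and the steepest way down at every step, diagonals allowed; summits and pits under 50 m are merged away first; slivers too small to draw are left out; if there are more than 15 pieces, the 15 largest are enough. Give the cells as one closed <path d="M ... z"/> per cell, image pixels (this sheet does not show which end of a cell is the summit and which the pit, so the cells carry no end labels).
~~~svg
<path d="M245 16l-226 1 25 58 12 40 9 9 33 21 10 10 8 31 9 19 0 56 8 54-30 75-7 13-12 12 132-54-1-23-16-31-6-24 4-16 6-10 14-23 8-7 20-8 40-2 13-2 33-20 55-23-12 13-21 8-18 10-2 52 13 22 20 11 41 31 15 8 8-2 15-9 15-14 5-7 0 2-8 12-12 14-2 6 0 8 18 46 16 4-27 12-12 9-25 28-23 9 2-10-23-25-16-32-11-14-29-3-30-14-21 0-12 5-17 16-164 67-6 4-1-2-24 26 7-13 24-60 2-35 6-13 0-5-25-47-10-10-8-4-17-1-1 252 511 1 1-387-14-4-11 0-12 4-20-2-78 1-11-3-25-17-42-17-41-28-21-25-5-13z"/><path d="M527 16l-281 0-1 9 8 25 21 25 41 28 42 17 25 17 11 3 78-1 20 2 12-4 25 2z"/><path d="M18 16l-2 1 0 257 3 2 15 0 8 4 10 10 25 47 0 5-6 13-2 35-26 66 53-53 37-88 0-9-5-21-3-24 0-56-9-19-7-28-11-13-33-21-9-9-12-40z"/><path d="M385 173l-54 22-33 20-13 2-40 2-20 8-8 7-14 23-6 10-4 16 6 24 16 31 1 23-121 50-10 5-20 19 13-3 155-64 12-12 13-8 24-3 22-43 31-27 0-72 18-10 21-8z"/><path d="M334 256l1 19-31 27-19 40-3 3-10 1 19 3 22 12 29 3 11 14 16 32 23 25-2 10 23-9 10-13 27-24 27-12-16-4-18-46 0-8 2-6 15-20-27 21-7 3-8-2-44-32-28-16z"/>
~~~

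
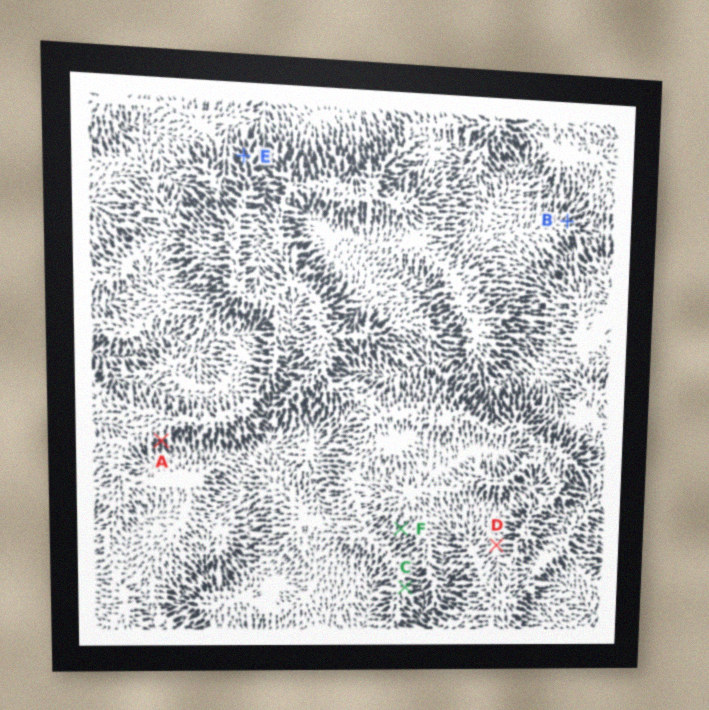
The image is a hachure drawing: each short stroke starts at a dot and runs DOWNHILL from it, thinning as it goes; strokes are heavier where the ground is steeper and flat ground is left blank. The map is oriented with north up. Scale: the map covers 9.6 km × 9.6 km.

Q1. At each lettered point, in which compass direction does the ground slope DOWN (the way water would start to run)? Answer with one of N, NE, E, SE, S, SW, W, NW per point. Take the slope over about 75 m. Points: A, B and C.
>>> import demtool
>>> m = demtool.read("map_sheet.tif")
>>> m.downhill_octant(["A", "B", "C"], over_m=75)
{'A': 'S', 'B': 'NE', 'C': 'E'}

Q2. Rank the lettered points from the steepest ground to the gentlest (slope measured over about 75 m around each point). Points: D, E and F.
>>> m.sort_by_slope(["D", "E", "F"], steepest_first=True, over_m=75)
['E', 'F', 'D']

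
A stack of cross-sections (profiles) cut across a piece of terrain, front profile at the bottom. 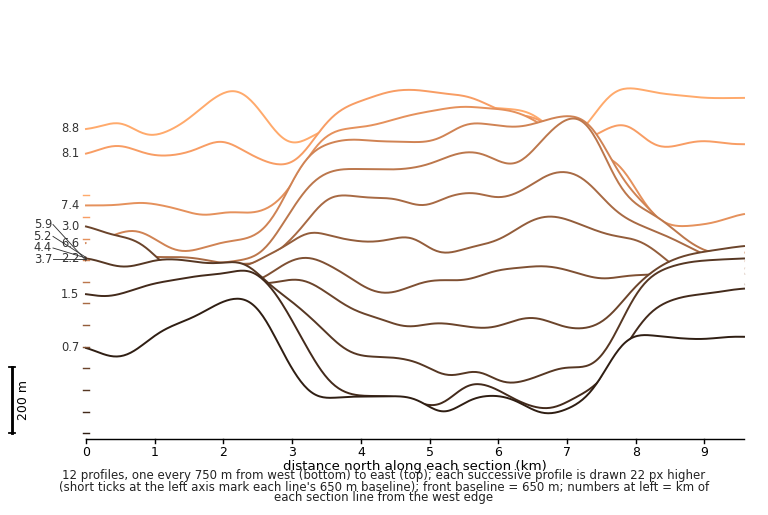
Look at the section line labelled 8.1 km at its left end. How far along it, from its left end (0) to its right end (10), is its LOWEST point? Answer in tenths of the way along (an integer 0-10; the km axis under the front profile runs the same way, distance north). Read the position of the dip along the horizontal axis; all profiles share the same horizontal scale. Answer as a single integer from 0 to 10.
3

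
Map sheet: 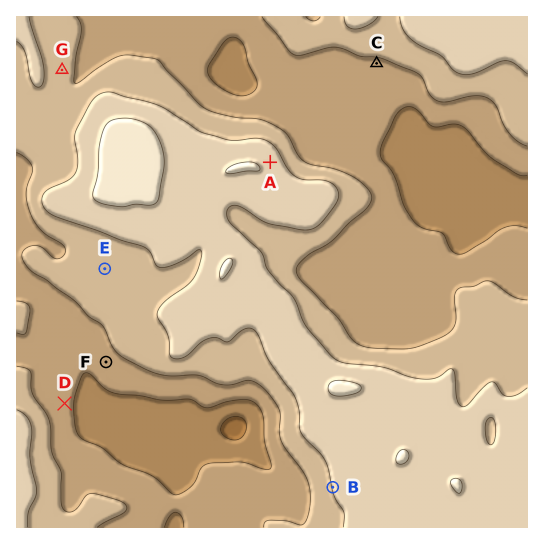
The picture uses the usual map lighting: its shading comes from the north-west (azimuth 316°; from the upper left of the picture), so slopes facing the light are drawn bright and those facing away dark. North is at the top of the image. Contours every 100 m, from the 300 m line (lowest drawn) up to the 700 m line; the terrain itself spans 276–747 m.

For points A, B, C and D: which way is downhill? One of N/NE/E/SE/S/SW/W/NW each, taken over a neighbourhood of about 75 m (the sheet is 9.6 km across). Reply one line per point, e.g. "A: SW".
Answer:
A: NE
B: W
C: S
D: E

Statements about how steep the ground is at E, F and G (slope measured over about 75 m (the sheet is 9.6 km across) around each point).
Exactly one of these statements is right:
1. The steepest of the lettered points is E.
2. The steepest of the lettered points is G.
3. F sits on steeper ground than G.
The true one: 2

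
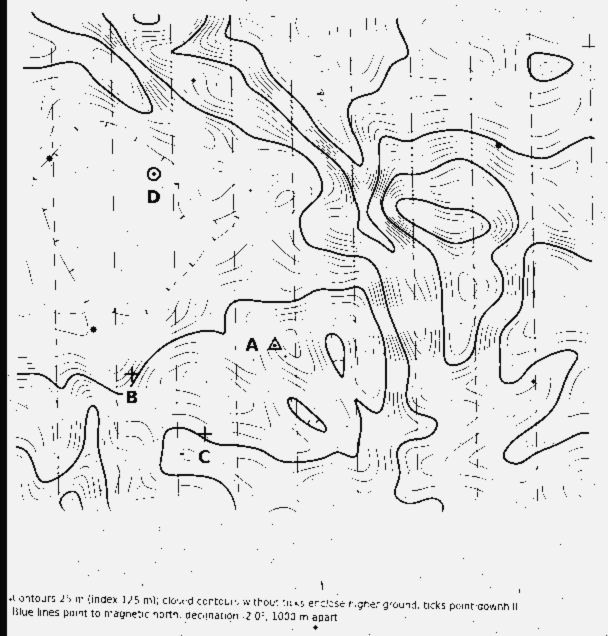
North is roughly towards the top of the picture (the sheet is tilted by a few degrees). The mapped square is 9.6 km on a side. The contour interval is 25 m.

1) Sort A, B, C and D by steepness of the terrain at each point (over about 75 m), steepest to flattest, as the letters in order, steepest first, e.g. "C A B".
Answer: B A C D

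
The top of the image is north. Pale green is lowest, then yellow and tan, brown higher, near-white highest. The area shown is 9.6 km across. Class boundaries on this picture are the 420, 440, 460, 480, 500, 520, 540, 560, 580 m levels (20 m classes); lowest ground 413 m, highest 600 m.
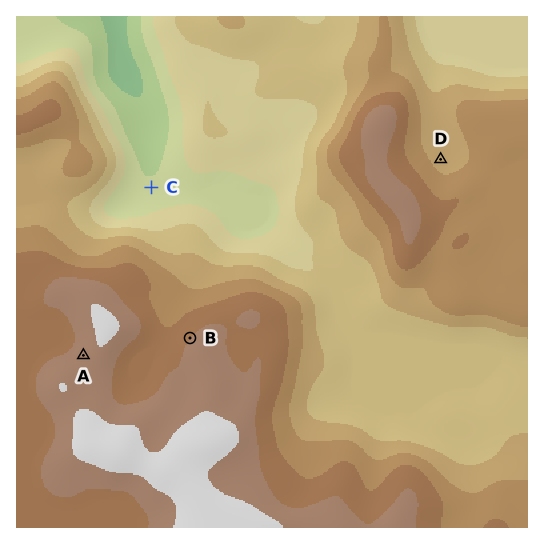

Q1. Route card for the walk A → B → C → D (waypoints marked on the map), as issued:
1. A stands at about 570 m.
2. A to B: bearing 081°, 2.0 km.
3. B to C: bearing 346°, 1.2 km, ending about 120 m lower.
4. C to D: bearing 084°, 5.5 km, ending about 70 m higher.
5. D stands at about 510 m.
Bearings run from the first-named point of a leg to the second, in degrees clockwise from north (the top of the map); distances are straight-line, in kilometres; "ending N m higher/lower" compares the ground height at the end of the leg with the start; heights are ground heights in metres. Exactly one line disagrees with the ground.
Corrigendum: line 3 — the distance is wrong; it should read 2.9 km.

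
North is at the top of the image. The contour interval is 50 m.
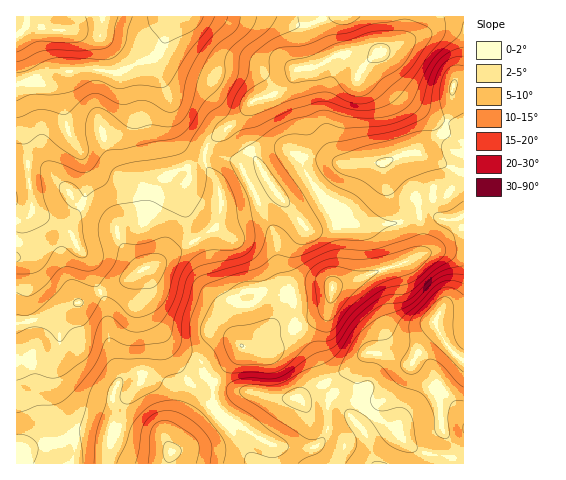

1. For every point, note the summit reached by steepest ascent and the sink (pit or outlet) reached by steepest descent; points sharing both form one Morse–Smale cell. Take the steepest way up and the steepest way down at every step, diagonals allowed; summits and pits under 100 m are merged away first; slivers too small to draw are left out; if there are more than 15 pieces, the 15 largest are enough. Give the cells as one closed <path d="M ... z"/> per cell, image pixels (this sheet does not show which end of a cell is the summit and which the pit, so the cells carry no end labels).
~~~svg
<path d="M463 16l-144 0 9 25 8 14-16 10-23 5-7 12-7 8-11 5-20 6-18 22-25 21-2 7 25 9 10 7 33 68 5 38 7 19-11 28 2-7 0-11-4-5-21-7-7 0-8 7-8 11-2 13 13 24 4 1 6-2 13-13 29-3 28-12 8-9 3-19 3-2 65-22 21-12 1-23-5-30-14-27-10-13 12-5 9-2 41 18 9 1z"/><path d="M414 152l-16 4-5 4 10 12 14 27 5 30-1 23-21 12-65 22-3 2-3 19-8 9-28 12-24 2-18 14-9 2-3 8-22 24-1 5 15 6 26 4 14 5 30 0 45-27 19-17-7 16 2 19 12 9 13-2 9-7-24 23-10 13 8 14 6 23 2 2 87 0 1-292-9-2z"/><path d="M157 56l-37 16-32-4-22 5-4 9-2 12 8 38 14 25 4 15 0 20-2 10-5 8-13 11-16-1-12-6-5-4-8 8-9 2 1 104 31-8 23-12 9-1 31-17 16-6 13-10 15-6 61-36 5-20-3-23-13-21 0-13-18-7-11-14-7-34-11-26z"/><path d="M208 151l-3 1 0 12 13 21 3 14-1 15-4 14-61 36-10 4-2 6 4 10 0 24 17 33 5 14 20 25 18-1 8 3 24-28 3-8-7-9-7-16 0-9 5-10 13-12 14 1 17 9 1 17 9-25-7-19-5-38-33-68-10-7z"/><path d="M318 16l-149 0-4 23-8 17 0 10 12 30 5 28 7 14 6 6 19 7 3-7 25-21 18-22 20-6 11-5 7-8 7-12 23-5 14-8 2-2-8-14z"/><path d="M364 356l-18 15-45 27-30 0-14-5-26-4-16-7-2 17 4 11-24 21-12 15-10 7-2 10 206 1-7-25-8-14 10-13 16-15-14 1-12-9-2-19z"/><path d="M140 270l-13 10-16 6-31 17-9 1-23 12-32 9 1 121 16 2 22-5 18-9-13-18-6-17-1-31 6-17 1 12 6 11 14 14 10 6 22 4 8-18 9-5 13-1 0-32-4-19 0-17 4-8z"/><path d="M68 71l-19 1-33 13 1 134 8-1 8-8 5 4 12 6 16 1 13-11 5-8 2-10-1-26-4-13-13-21-8-38 2-12z"/><path d="M168 16l-151 0-1 68 13-3 26-10 39-3 15 4 11 0 16-8 12-4 9-4 5-8 6-19z"/><path d="M148 374l-6 1 0 6-12 13-17 4 1 23-2 11-3 3-7 1-15-4-14 2 3 12-5 18 98-1 2-12-4-10 0-10 5-18 2-20-5-8z"/><path d="M143 269l-3 4 2 25-4 8 0 17 4 19 0 32 20 6 10 9 2 17-7 25 0 10 5 11 9-6 12-15 24-21-4-11 1-16-7-4-18 1-20-25-5-14-17-33 0-24z"/><path d="M59 351l-6 17 0 22 7 26 14 18 13-2 15 4 7-1 3-3 2-11-1-23-23-4-10-6-17-20z"/><path d="M74 435l-14 7-27 6-16-2-1 17 54 1 6-18z"/><path d="M141 374l-12 1-9 5-7 17 9 1 8-4 12-13z"/>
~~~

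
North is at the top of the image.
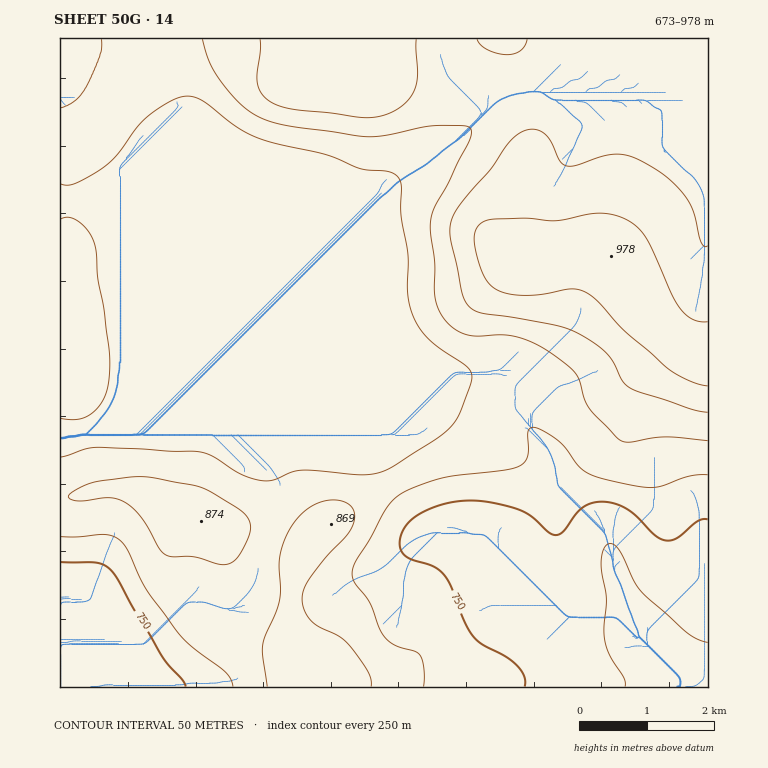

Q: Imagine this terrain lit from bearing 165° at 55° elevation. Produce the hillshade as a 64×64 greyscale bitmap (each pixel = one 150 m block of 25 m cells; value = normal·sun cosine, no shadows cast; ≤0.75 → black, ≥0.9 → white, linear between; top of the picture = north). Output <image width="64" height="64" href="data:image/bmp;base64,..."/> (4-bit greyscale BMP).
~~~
<image width="64" height="64" href="data:image/bmp;base64,Qk12CAAAAAAAAHYAAAAoAAAAQAAAAEAAAAABAAQAAAAAAAAIAAATCwAAEwsAABAAAAAAAAAAAAAAABEREQAiIiIAMzMzAERERABVVVUAZmZmAHd3dwCIiIgAmZmZAKqqqgC7u7sAzMzMAN3d3QDu7u4A////AHd3d3Z3iJmZh2Znd3d3d3Znd4h3dmZmd3d3d3Zmd4iId3d3dneJmamYdmd3dnd2ZmZniHdmVVVmd3d2ZmZniIl3d3d2d4mruqmHZnZmZmVURWd4dlRERFVmZmZmVmeJmXd3d3d4mquqmHZmZlVVVUREVnd2VDM0VmZmZmZmd4mZd3d3d4iaqpmHZVVmVERFVERVZ3ZUM0Vmd2d3d3d4iZl3d3eIiZmYh2ZVVVVURFVVVUVmZVREVnd3d3eIiIiJmXd3d4iZmId2ZlVVVlREVWZlVVVmVVZnd3d3eIiJmZmZd3d4iJmYdmd3ZVVmZlVVZmZVVWZmZ3d3d3d4iImZmZl3eIiImZh3eIh3Zmd3ZVVWZlVVZnd3d3d3d3d4iJmZmZmZiIiZmYiJmYh2eImGVVVmVVVmd3d3d4iHd3eImZmIqqqZiImZmZmZmHd4mph2VWVVVWZ3d3d4iIh3d3iJmYjMy6mHiZqqqZmId3iauph2ZVRFVnd3d4iZmId3eJmZiN3cuod4mqqqmYd2Z4q8u5h2VEVWZ3d3iJqZiHeImZmI3t3Kl3iaqqmZh3ZmebzcuodlVVZnd3eImqmYiIiZmYju7cuYeImZmZmHdmZorN3LqHZmZnd3iIiaqpmYiJmZiN3dy6mIiIiIiIdmVVaKvMy6mId4iImZmZmqqqmZmZmYzMzLqYh3d3ZmZlVERWeKvMzLqqqqqqqZmqu7u6qqqpmqu7uph2ZlVUREQzMzNFeazd3dzMzMu6qqvM3cu6q6qoiZqZh2VURDMiIiIiERJGis3u7u3dzLuqq83u3Lu7u7RWd3dlQzMzIiIiIhEAACRoq83u7t3Muqmqze7dy7vMwiM0RDIiESIiIjMzIRAAEkV4q8zMzLuqmZq83dzLu8zQABERAAABEiNFVVQzMzNERFZ4mqqqqZmIiau8zLu7zMEAAAAAABEiNWd3ZlVmZmZlRFZ3iIiIiIiIiaqru7u8wzIhERIjMzRWd3d3d3d3d3dURVZmd3d3iIiIiZqru7vGZVVVVVZmZnd3d3d3d3d3d3ZVVWZnd3eIiIiIiaq7zMmYd3d3d3d3d3d3d3d3d3d3d2VVZmd3d4iIiIiZqrvM2qqYd3d3d3d3d3d3d3d3d3d3d2Vmd3eIiIiJmaqru83aqql3d3d3d3d3d3d3d3d3d3d3ZmZ3eIiIiIiaq7vMzdmaqYd3d3d3d3d3d3d3d3d3d3d2Vnd4iIh3d4mrvMzN14iZh3d3d3d3d3d3d3d3d3d3d3dmZ3eIh3d3eJq8zMzGd4iHd3d3d3d3d3d3d3d3d3d3d3Z3d3iIiHd3iaq7qqVmeId3d3d3d3d3d3d3d3d3d3d4iIiIiJmZmIiJmZmIhVZ3h3d3d3d3d3d3d3d3d3d3d4qrqqmqqqqqmZmZiHdmZmd3d3d3d3d3d3d3d3d3d3d5q83dzMy7u7qqqpmHdmd3d3d3d3d3d3d3d3d3d3d3d4mrze7u7dy7uqqqmYdmaIh3d3d3d3d3d3d3d3d3d3d3iavN7//+3cuqqpmYh2VYiId3d3d3d3d3d3d3d3d3d3eImaze//7dy6qZmIh2ZUiId3d3d3d3d3d3d3d3d3d3d2d4is3u7dzLqpmId3ZUN3d3d3d3d3d3d3d3d3d3d3dmVWZ4q83My7upmIh3ZlQ2Z3d3d3d3d3d3d3d3d3d3d2VEVWeKu7uqqpmIh3dmVEZ3d3d3d3d3d3d3d3d3d3d3ZURFVnmamZmZmYh3dmZVV3d3d3d3d3d3d3d3d3d3d3dlREVmd4iIiIiIh3dmZmZnd3d3d3d3d3d3d3d3d3d3d2ZVVWZmd3d3d4d3dmZmZmZnd3d3d3d3d3d3d3d3d3d3dlVVZmVVZmZmZmZmZmZ3dmZnd3d3d3d3d3d3d3d3d3d2VERFRERFVVVVVVVVZ3d1Vmd3d3d3d3d3d3d3d3d3d3ZTMiMzMzREQzMzRFVmd3Vmd3d3d3d3d3d3d3d3d3d3ZUIQASIiMzMyIiM0RWZ3dmd3d3d3d3d3d3d3d3d3d3dlQgAAEjMzMyIiIzRFVmd4iHd3d3d3d3d3d3d3d3d3d2VCEAATRERDMzM0RFVWZ3mZh3d3d3d3d3d3d3d3d4iIdlMhABNFZlVDNERVVWZneZqph3d3d3d3d3d3d3d4mZmHZUIRE0VnZlRERFVVZnd4maqYd3d3d3d3d3d3iJqqqpiHVCESNWd3ZEM0RVZnd3d4mal3d3d3d3d4iaqru7zLuph1QhEjVndkMyNEVWZ3dmd4mod3d3d3eJq83d3d3d3LqYdkIRI0VlQyIjRFVWZlVmeJmHd3d3ebze7//+7//u3LqYZCESNFVUMiIzREREVVZ4mph3d3ibze////////7cu6mGQhEjRVVVRDMzMzNmVmeJqph3ibvN7////u7u7ty7qphkMiNFZ3dmVVRDM2ZmZ4mqqpmqu7vN3d3d3Mzcy7qqmXZURFZ3d3d3ZmVVd2ZmeJqru6qpmZq7u7qqqqu6qZmZmHdmZ3d3d3d3d3d3dmZniaq6qZh3d4mZmIiImZmYiZqqqZh3d3d3d3d3d3d2ZmeJmqqYh2VVZ4iHd3iIiIiJmru7qYd3d3d3d3d3d3dlVniZmId2ZUVmd3d3d3d4iIiau7uqmHd3d3d3d3d3d2ZmZ4iId2ZlVVZ3d3d4h3iHiJmqqqmYd3d3d3d3d3d3ZmZniId2ZmZVZnd3d4iIiId4iJmqqZh3d3d3d3d3"/>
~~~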